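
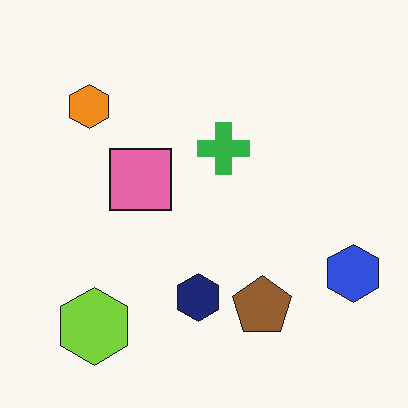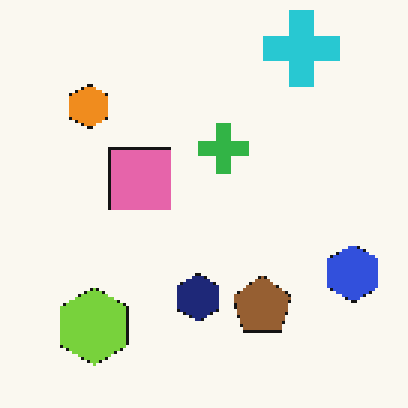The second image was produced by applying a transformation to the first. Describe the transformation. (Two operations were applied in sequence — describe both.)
The image was mildly pixelated, then overlaid with an additional cyan cross.

Shapes are reduced to large square blocks; fine edges and outlines are lost — a downscale-then-upscale (mosaic) effect. A cyan cross appears in the second image that is absent from the first.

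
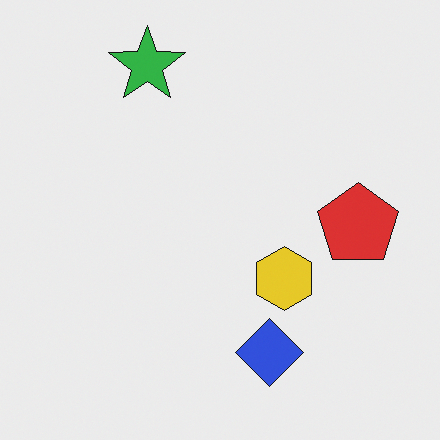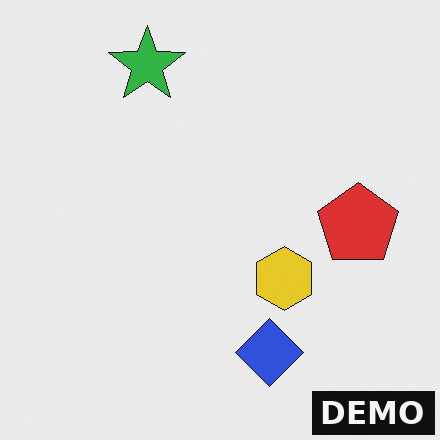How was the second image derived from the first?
The image was watermarked with the text "DEMO" in the lower-right corner.

A dark label reading "DEMO" appears in the lower-right corner.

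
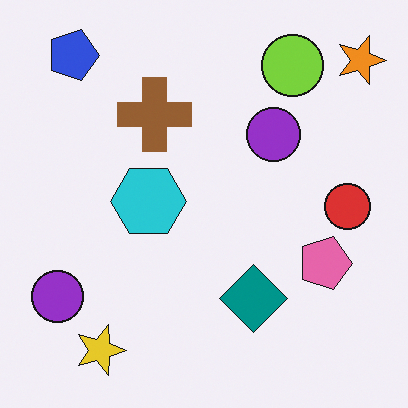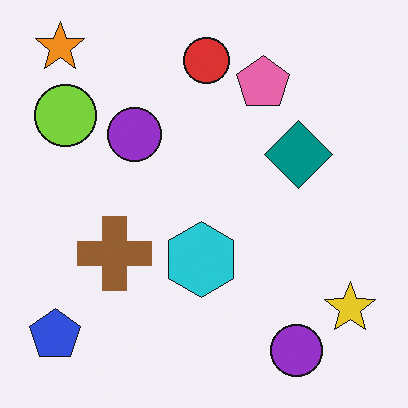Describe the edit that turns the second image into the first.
This is the original image rotated 90° clockwise.

The orange star sits in the top-left of the second image and the top-right of the first — consistent with a whole-image 90° clockwise rotation.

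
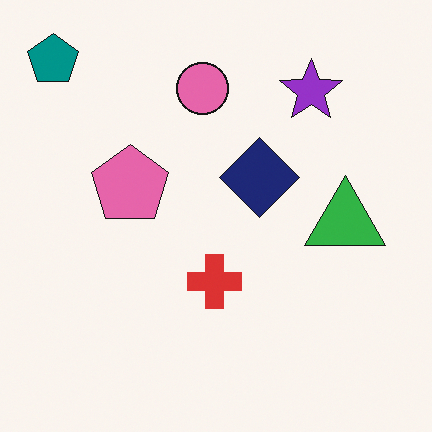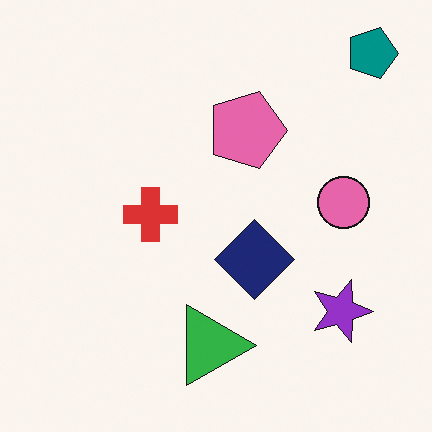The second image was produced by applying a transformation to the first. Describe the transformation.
Rotated 90° clockwise.

The teal pentagon sits in the top-left of the first image and the top-right of the second — consistent with a whole-image 90° clockwise rotation.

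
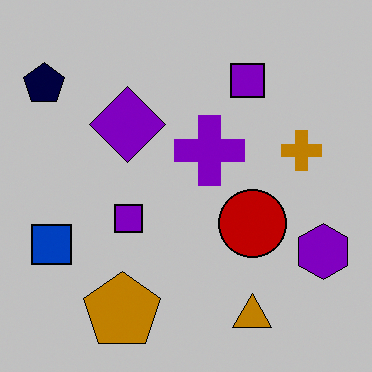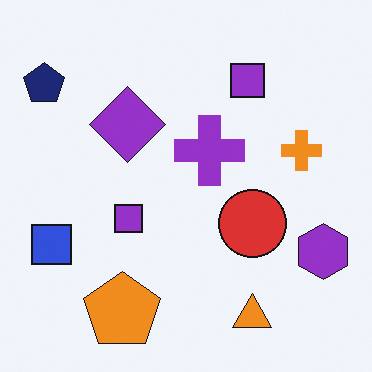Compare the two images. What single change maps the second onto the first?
It was heavily posterized to just a handful of flat colors.

Each flat color has snapped to a coarser quantized level — most visibly, the near-white background has dropped to a flat grey.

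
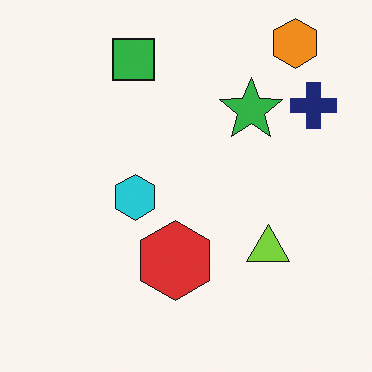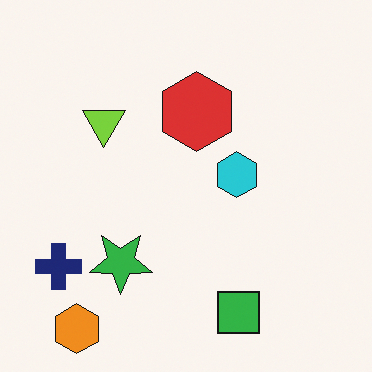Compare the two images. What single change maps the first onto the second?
It was rotated 180°.

The orange hexagon sits in the top-right of the first image and the bottom-left of the second — consistent with a whole-image 180° rotation.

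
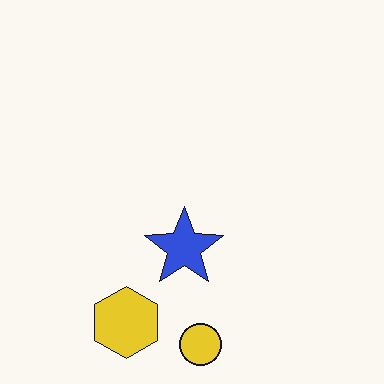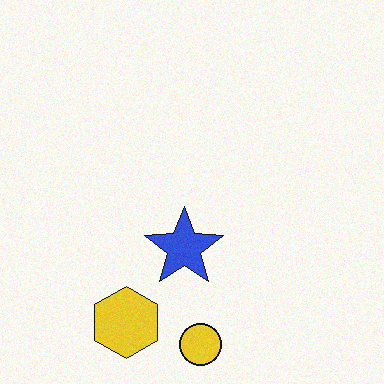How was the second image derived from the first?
It was degraded with a light layer of grain.

Random speckle covers the whole image, including the flat background.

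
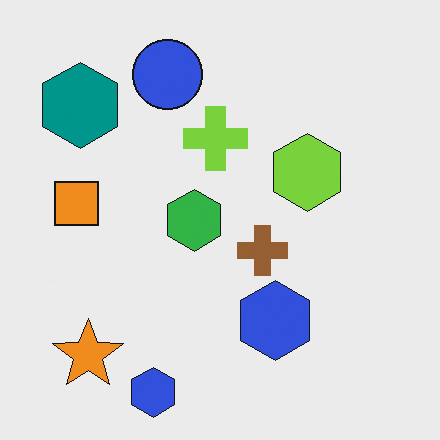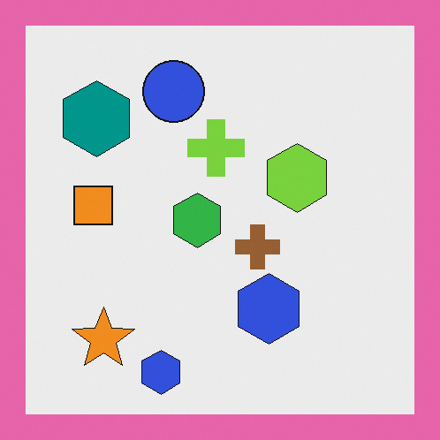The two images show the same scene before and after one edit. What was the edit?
The transformation is: framed with a pink border.

A solid pink frame runs around the edge of the second image, with the content slightly shrunk inside it.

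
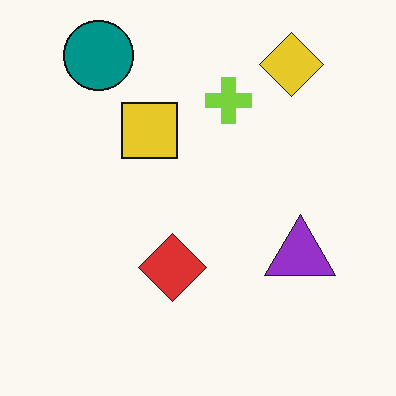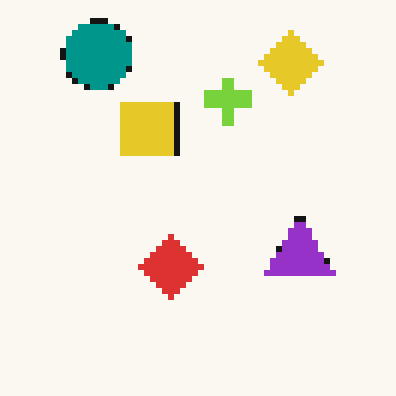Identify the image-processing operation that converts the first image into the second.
The transformation is: pixelated into visible square blocks.

Shapes are reduced to large square blocks; fine edges and outlines are lost — a downscale-then-upscale (mosaic) effect.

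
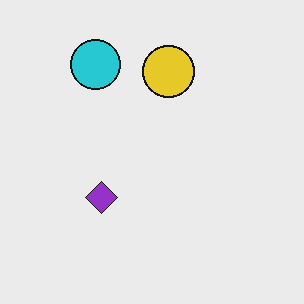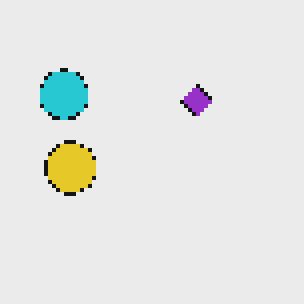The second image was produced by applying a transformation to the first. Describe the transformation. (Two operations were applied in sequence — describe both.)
This is the original image mildly pixelated, then transposed (reflected across the top-left ↔ bottom-right diagonal).

Shapes are reduced to large square blocks; fine edges and outlines are lost — a downscale-then-upscale (mosaic) effect. Shapes have swapped their row and column positions — what was in the top-right is now in the bottom-left — a diagonal reflection.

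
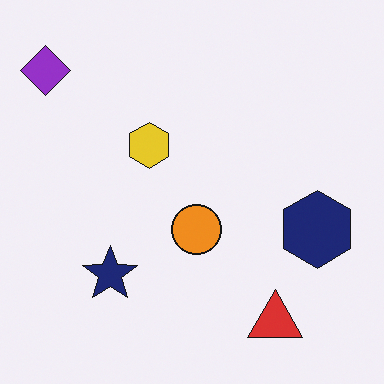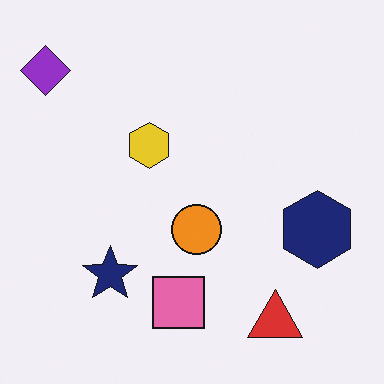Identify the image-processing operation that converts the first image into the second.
The image was overlaid with an additional pink square.

A pink square appears in the second image that is absent from the first.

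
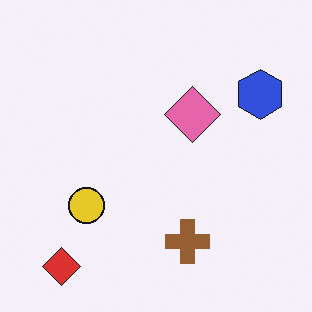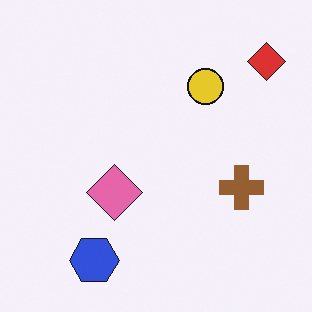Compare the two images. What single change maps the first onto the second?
This is the original image transposed (reflected across the top-left ↔ bottom-right diagonal).

Shapes have swapped their row and column positions — what was in the top-right is now in the bottom-left — a diagonal reflection.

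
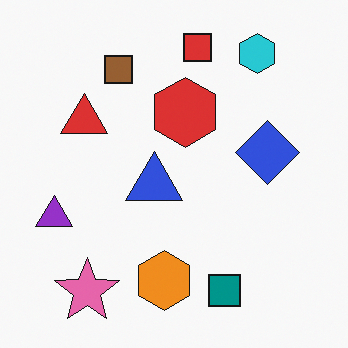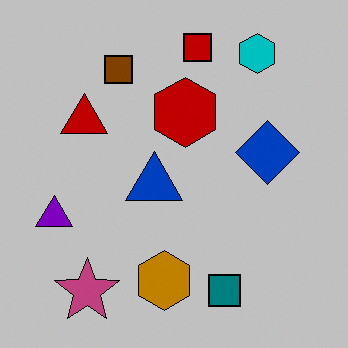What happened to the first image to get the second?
Aggressively posterized.

Each flat color has snapped to a coarser quantized level — most visibly, the near-white background has dropped to a flat grey.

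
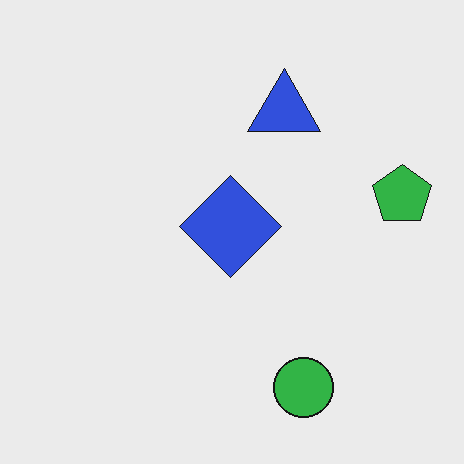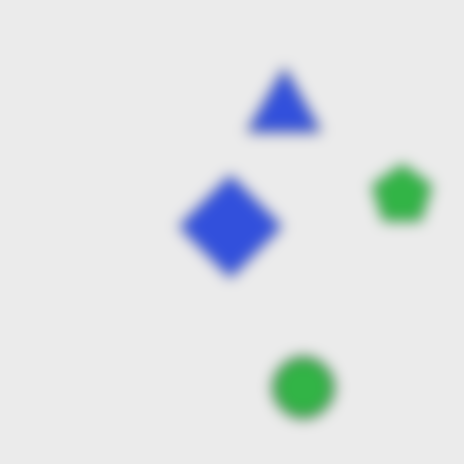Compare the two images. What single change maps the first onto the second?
It was strongly gaussian-blurred.

Shape edges and outlines are uniformly softened across the whole image.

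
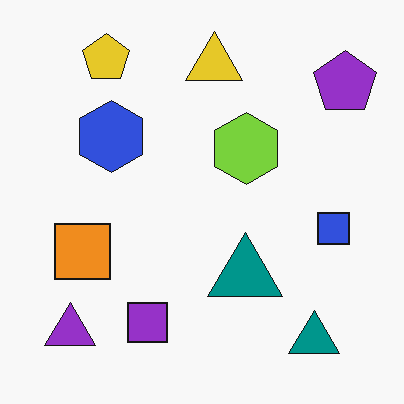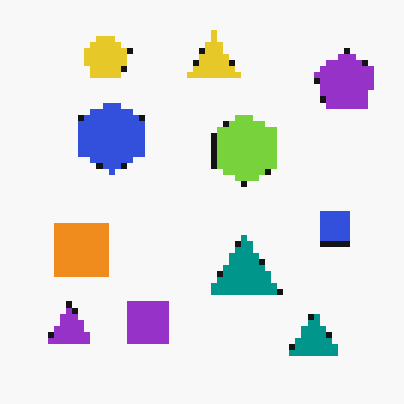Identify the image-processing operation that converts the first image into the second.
The image was pixelated into visible square blocks.

Shapes are reduced to large square blocks; fine edges and outlines are lost — a downscale-then-upscale (mosaic) effect.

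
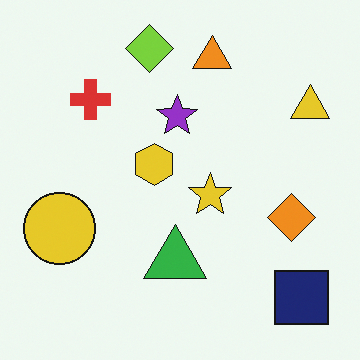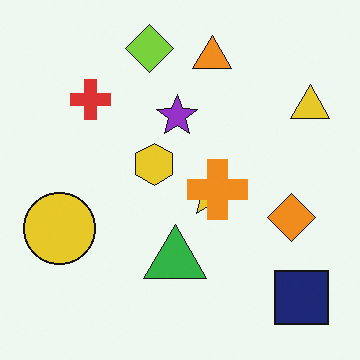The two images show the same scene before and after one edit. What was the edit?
Overlaid with an additional orange cross.

An orange cross appears in the second image that is absent from the first.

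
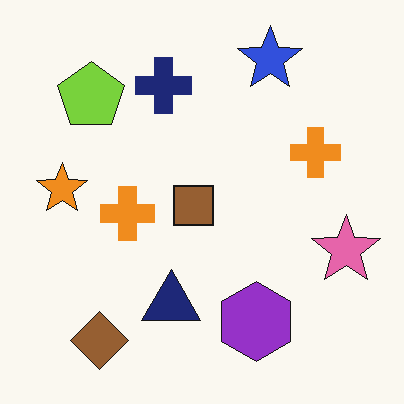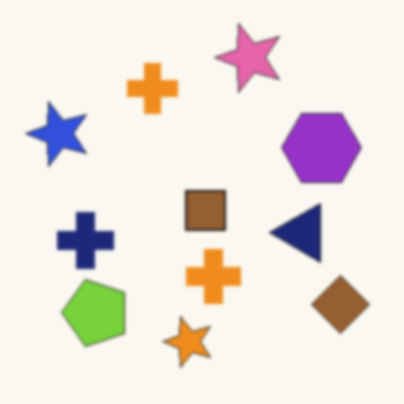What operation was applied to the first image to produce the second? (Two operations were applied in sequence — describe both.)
The image was slightly softened, then rotated 90° counter-clockwise.

Shape edges and outlines are uniformly softened across the whole image. The brown diamond sits in the bottom-left of the first image and the bottom-right of the second — consistent with a whole-image 90° counter-clockwise rotation.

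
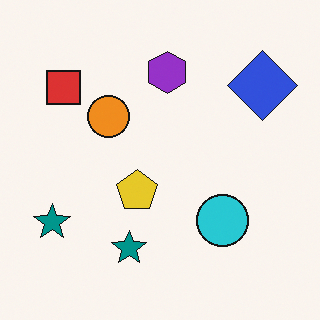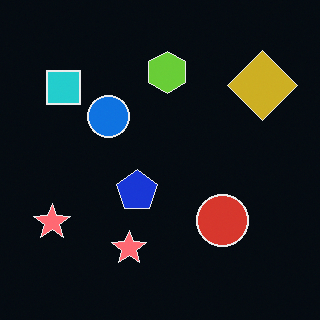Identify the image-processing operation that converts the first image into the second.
The image was color-inverted (negative).

The light background has become dark and every shape's color is its complement — a photographic negative.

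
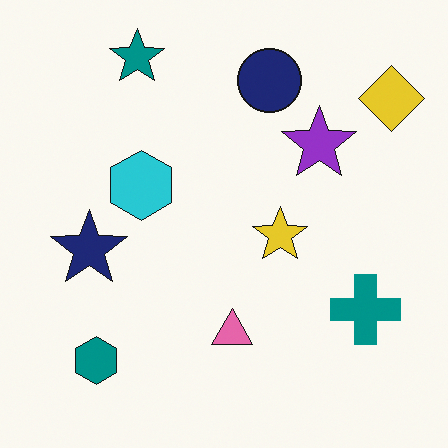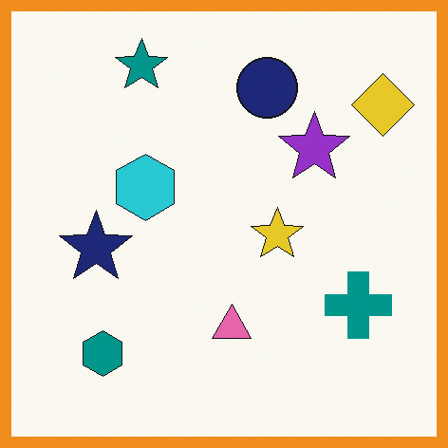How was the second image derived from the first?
This is the original image framed with a orange border.

A solid orange frame runs around the edge of the second image, with the content slightly shrunk inside it.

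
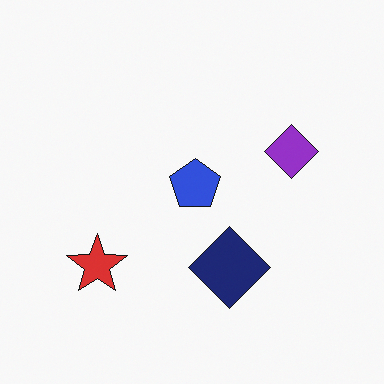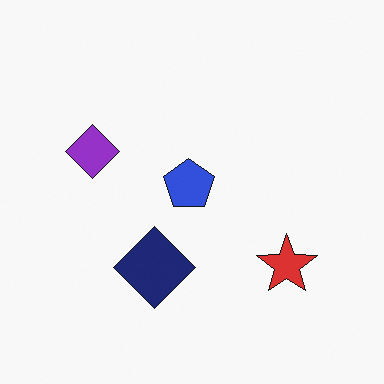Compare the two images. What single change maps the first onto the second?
The transformation is: flipped horizontally (left ↔ right).

The purple diamond is in the right of the first image and the left of the second — shapes on opposite sides of the vertical midline have swapped in a mirror flip.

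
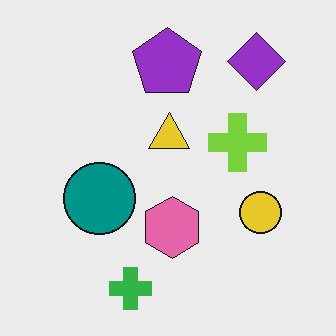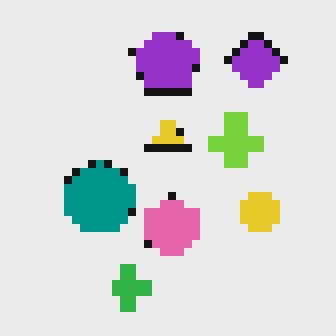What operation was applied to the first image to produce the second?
Moderately pixelated.

Shapes are reduced to large square blocks; fine edges and outlines are lost — a downscale-then-upscale (mosaic) effect.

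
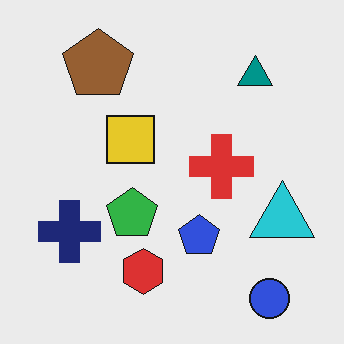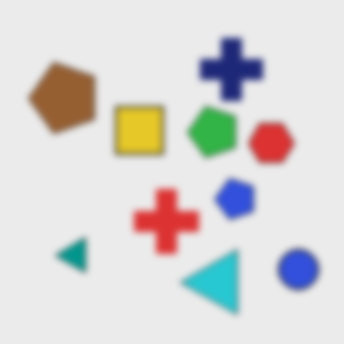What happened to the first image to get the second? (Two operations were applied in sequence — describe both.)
Transposed (reflected across the top-left ↔ bottom-right diagonal), then moderately blurred.

Shapes have swapped their row and column positions — what was in the top-right is now in the bottom-left — a diagonal reflection. Shape edges and outlines are uniformly softened across the whole image.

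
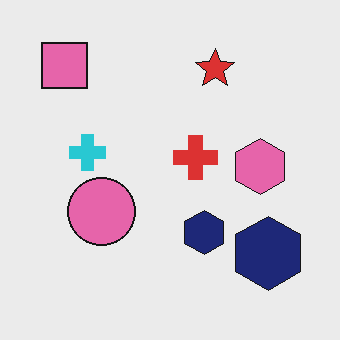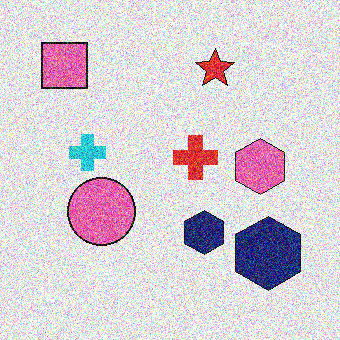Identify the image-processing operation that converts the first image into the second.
Degraded with a thick layer of grain.

Random speckle covers the whole image, including the flat background.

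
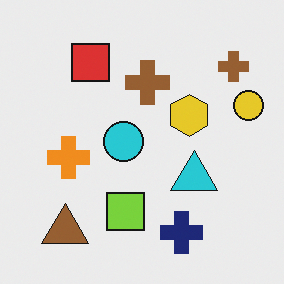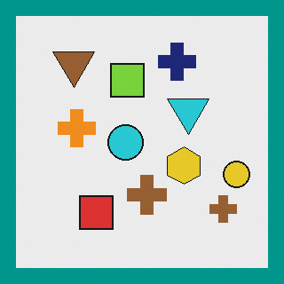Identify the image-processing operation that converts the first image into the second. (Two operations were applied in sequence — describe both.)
It was flipped vertically (top ↔ bottom), then framed with a teal border.

The navy cross is in the bottom of the first image and the top of the second — shapes on opposite sides of the horizontal midline have swapped in a mirror flip. A solid teal frame runs around the edge of the second image, with the content slightly shrunk inside it.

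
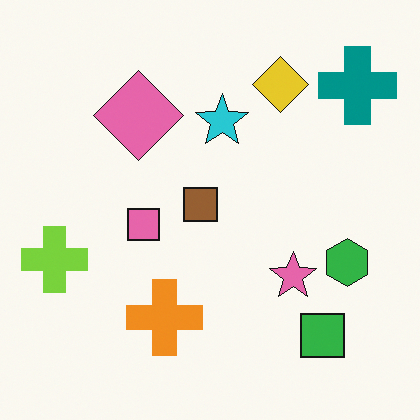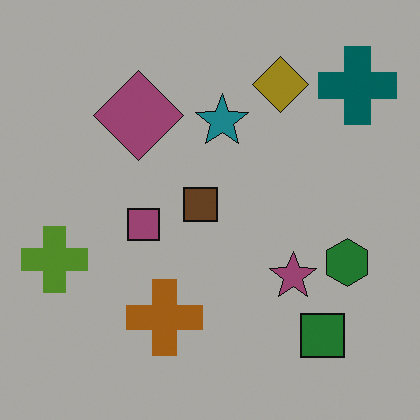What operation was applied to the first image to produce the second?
The second image is the first substantially darkened.

Every pixel — background and shapes alike — is uniformly darkened.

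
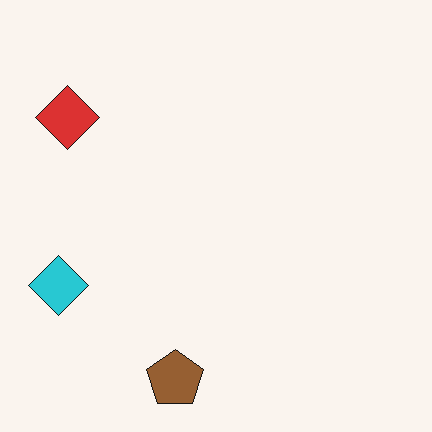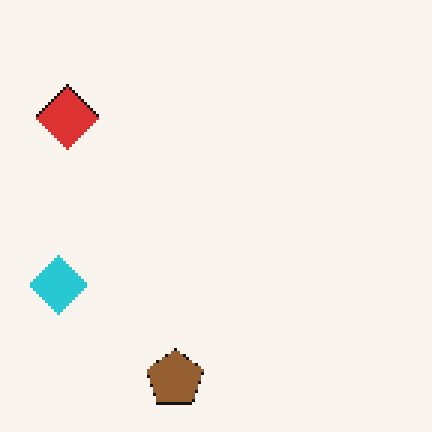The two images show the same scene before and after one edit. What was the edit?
The second image is the first lightly pixelated (a mild mosaic effect).

Shapes are reduced to large square blocks; fine edges and outlines are lost — a downscale-then-upscale (mosaic) effect.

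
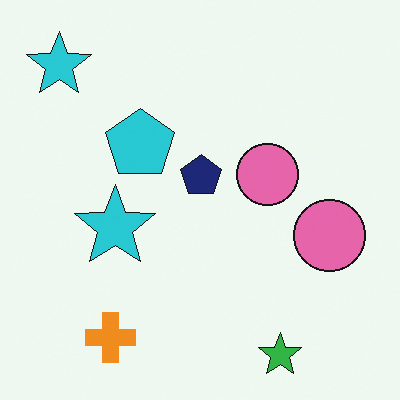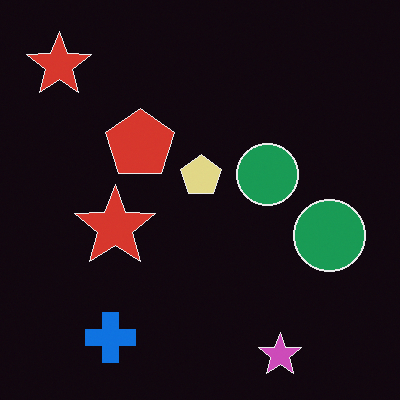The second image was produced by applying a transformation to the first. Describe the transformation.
Color-inverted (negative).

The light background has become dark and every shape's color is its complement — a photographic negative.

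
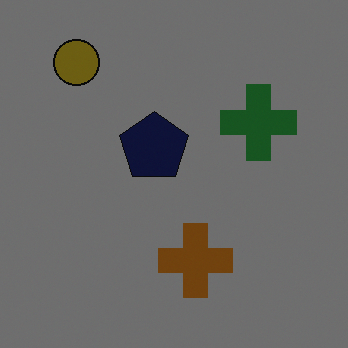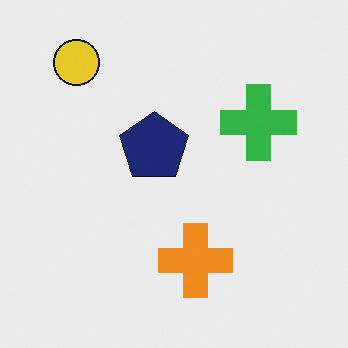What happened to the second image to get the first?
This is the original image noticeably darkened.

Every pixel — background and shapes alike — is uniformly darkened.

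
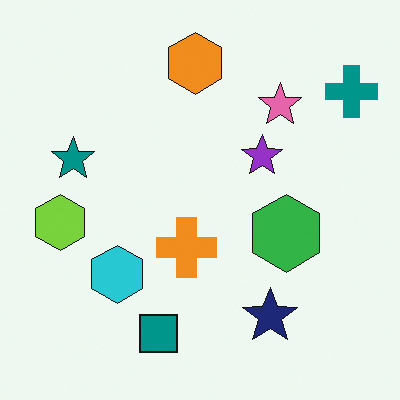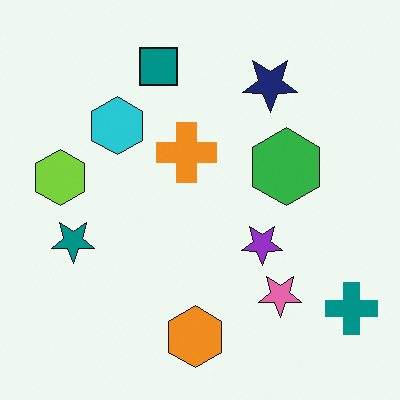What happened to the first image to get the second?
This is the original image flipped vertically (top ↔ bottom).

The orange hexagon is in the top of the first image and the bottom of the second — shapes on opposite sides of the horizontal midline have swapped in a mirror flip.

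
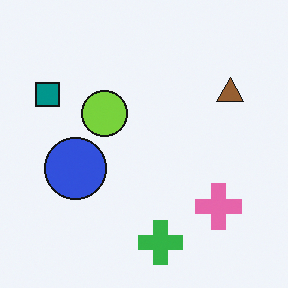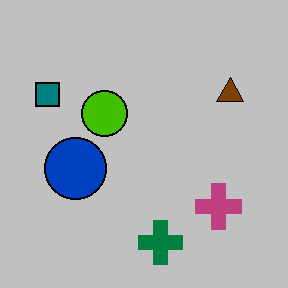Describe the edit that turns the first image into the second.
This is the original image heavily posterized to just a handful of flat colors.

Each flat color has snapped to a coarser quantized level — most visibly, the near-white background has dropped to a flat grey.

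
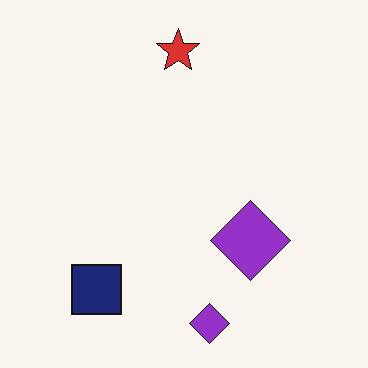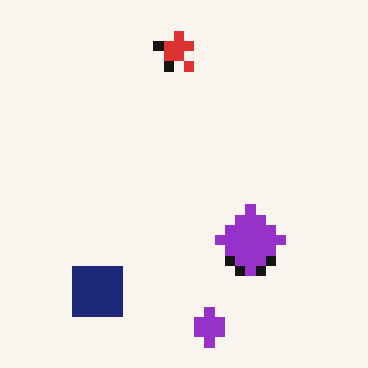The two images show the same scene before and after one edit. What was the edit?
The second image is the first heavily pixelated into large blocks.

Shapes are reduced to large square blocks; fine edges and outlines are lost — a downscale-then-upscale (mosaic) effect.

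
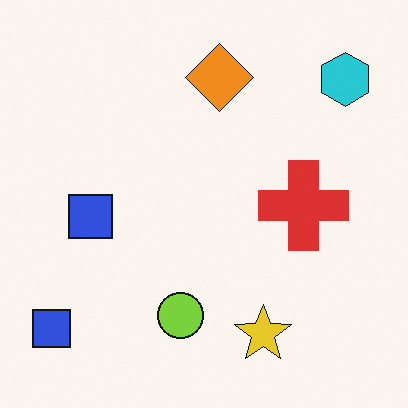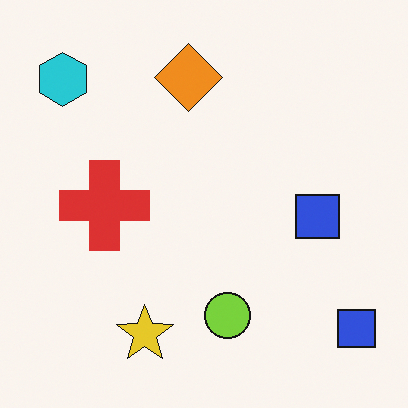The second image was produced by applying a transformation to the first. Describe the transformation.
This is the original image flipped horizontally (left ↔ right).

The cyan hexagon is in the top-right of the first image and the top-left of the second — shapes on opposite sides of the vertical midline have swapped in a mirror flip.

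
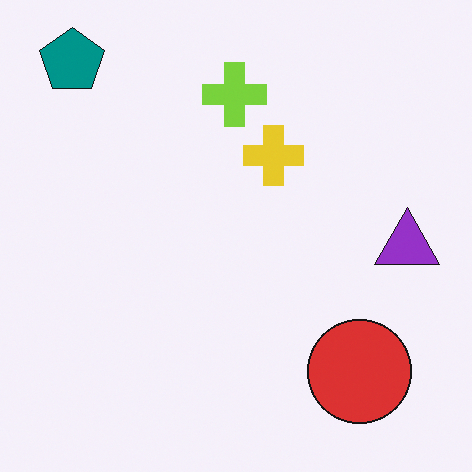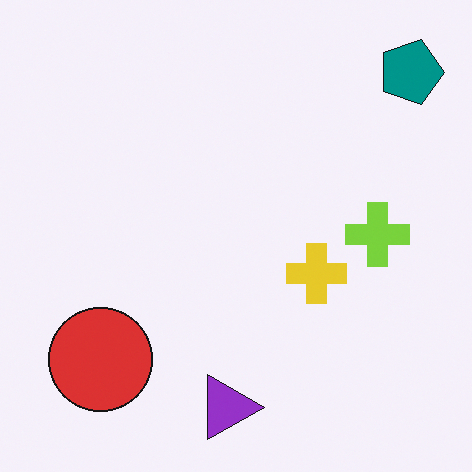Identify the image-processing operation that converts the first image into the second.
Rotated 90° clockwise.

The teal pentagon sits in the top-left of the first image and the top-right of the second — consistent with a whole-image 90° clockwise rotation.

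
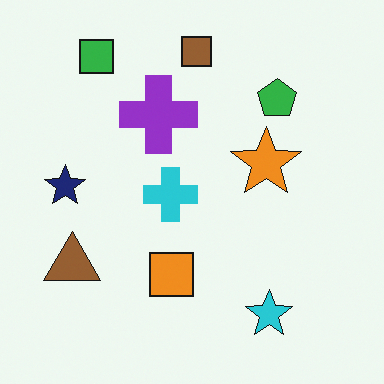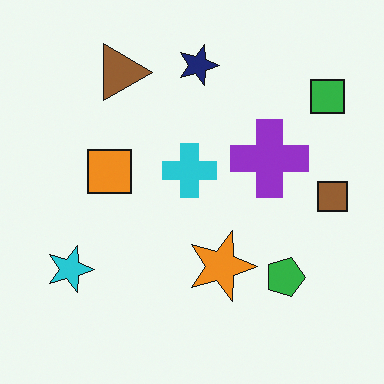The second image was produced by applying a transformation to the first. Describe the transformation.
The second image is the first rotated 90° clockwise.

The green square sits in the top-left of the first image and the top-right of the second — consistent with a whole-image 90° clockwise rotation.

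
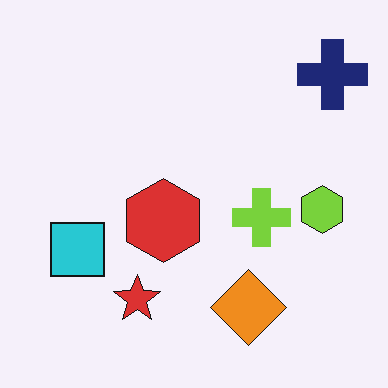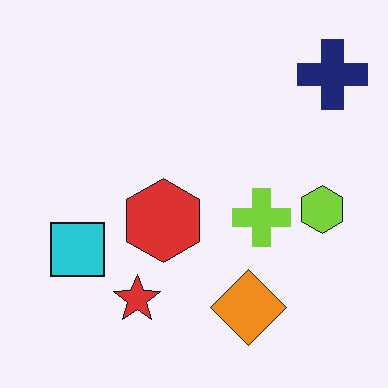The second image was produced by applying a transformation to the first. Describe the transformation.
This is the original image JPEG-compressed with visible artifacts.

Blocky 8×8 compression artifacts appear around shape edges and the flat background shows ringing — characteristic JPEG degradation.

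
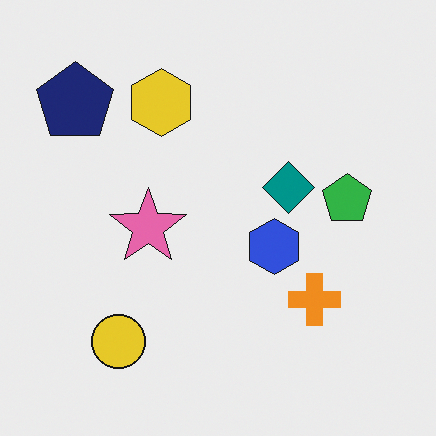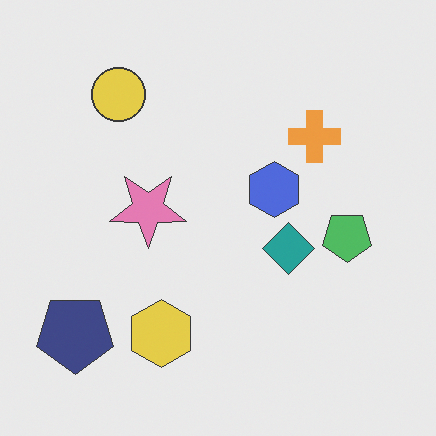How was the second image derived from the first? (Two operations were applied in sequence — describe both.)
The image was given slightly reduced contrast, then flipped vertically (top ↔ bottom).

Tones are pushed toward mid-grey across the whole image — a global contrast change. The yellow circle is in the bottom-left of the first image and the top-left of the second — shapes on opposite sides of the horizontal midline have swapped in a mirror flip.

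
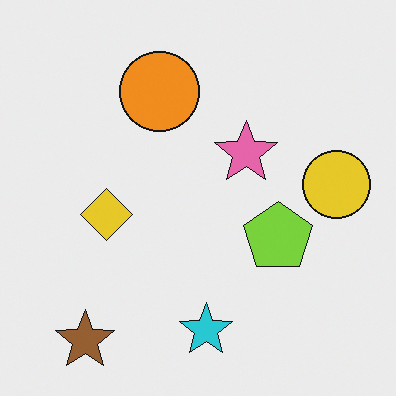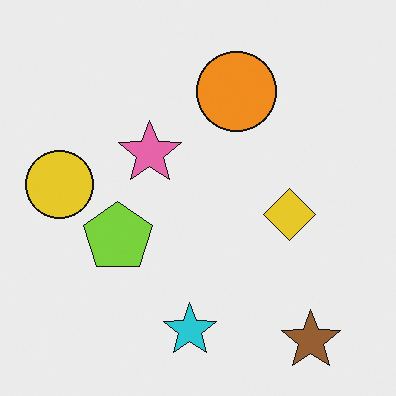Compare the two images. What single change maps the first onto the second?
It was flipped horizontally (left ↔ right).

The yellow circle is in the right of the first image and the left of the second — shapes on opposite sides of the vertical midline have swapped in a mirror flip.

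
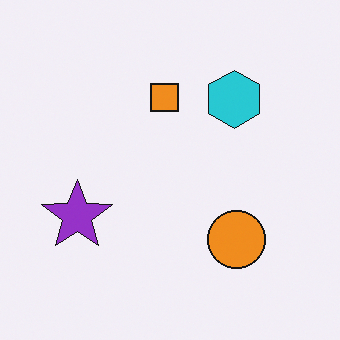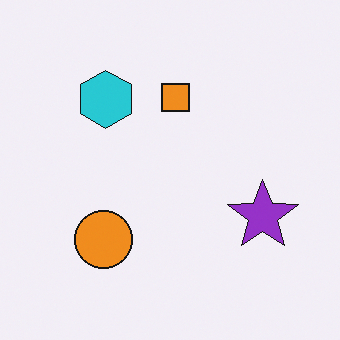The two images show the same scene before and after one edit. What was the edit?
The image was flipped horizontally (left ↔ right).

The purple star is in the left of the first image and the right of the second — shapes on opposite sides of the vertical midline have swapped in a mirror flip.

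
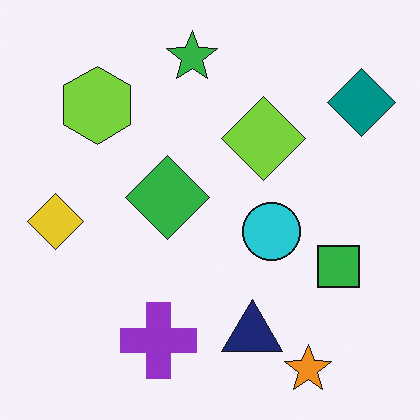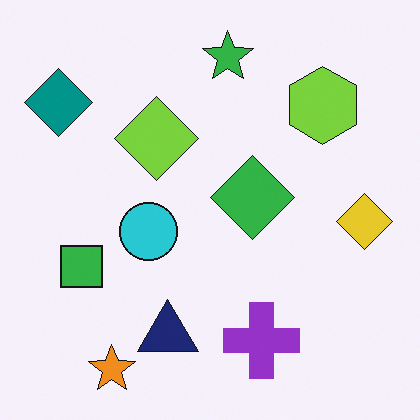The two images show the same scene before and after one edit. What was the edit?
The image was flipped horizontally (left ↔ right).

The yellow diamond is in the left of the first image and the right of the second — shapes on opposite sides of the vertical midline have swapped in a mirror flip.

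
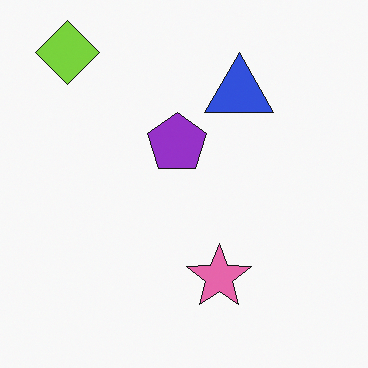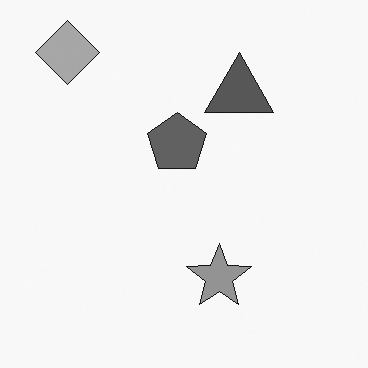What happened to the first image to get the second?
This is the original image converted to grayscale.

All color is removed — every shape is now a shade of grey.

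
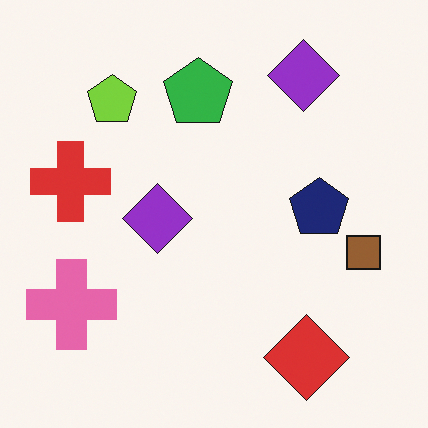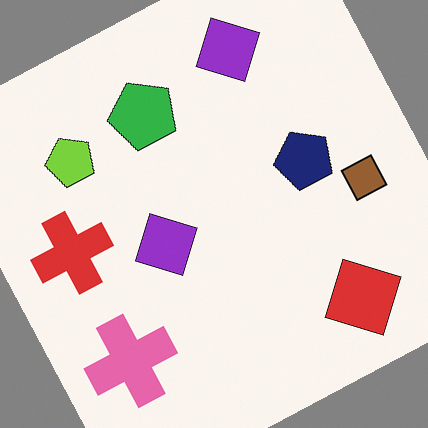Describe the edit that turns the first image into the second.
It was rotated counter-clockwise by a clearly visible amount.

Every shape is tilted by the same angle and the image corners show triangular fill wedges — a whole-image rotation by a non-right angle.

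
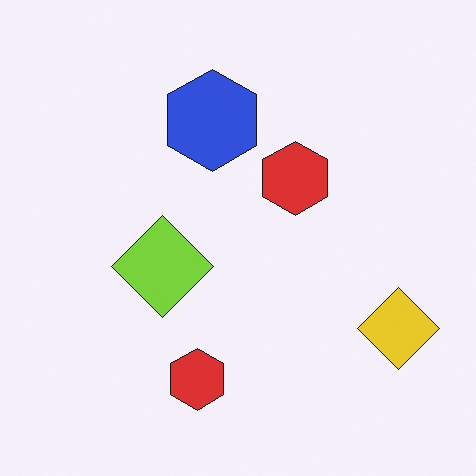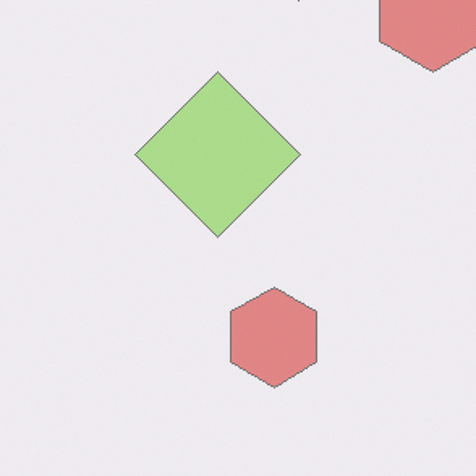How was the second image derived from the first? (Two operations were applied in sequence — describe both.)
This is the original image cropped tightly and scaled back up, then washed out (contrast reduced).

The visible shapes are larger and the field of view is narrower; shapes near the original edges may be partly or wholly outside the frame — a crop-and-rescale. Tones are pushed toward mid-grey across the whole image — a global contrast change.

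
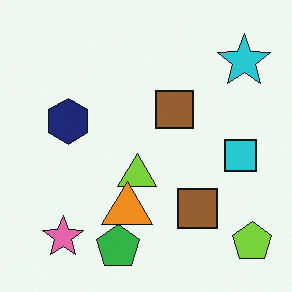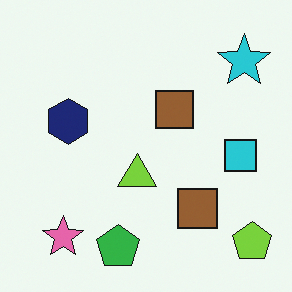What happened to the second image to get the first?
The first image is the second overlaid with an additional orange triangle.

An orange triangle appears in the first image that is absent from the second.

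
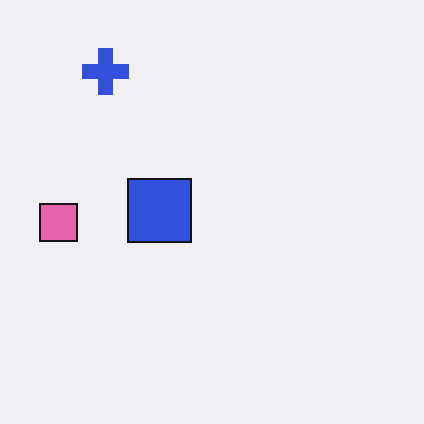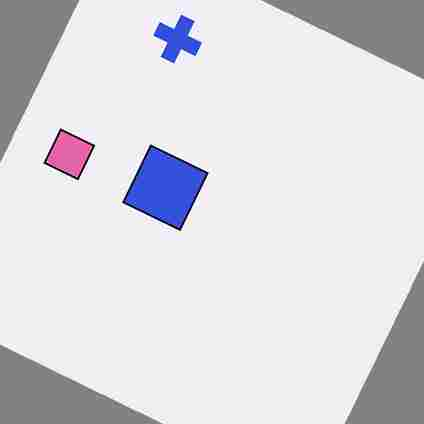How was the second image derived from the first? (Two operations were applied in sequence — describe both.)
Rotated clockwise by a moderate amount, then heavily JPEG-compressed with obvious blocking artifacts.

Every shape is tilted by the same angle and the image corners show triangular fill wedges — a whole-image rotation by a non-right angle. Blocky 8×8 compression artifacts appear around shape edges and the flat background shows ringing — characteristic JPEG degradation.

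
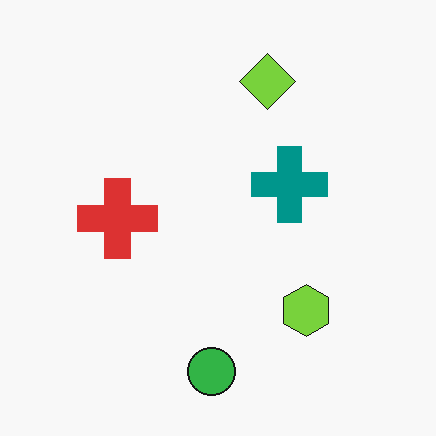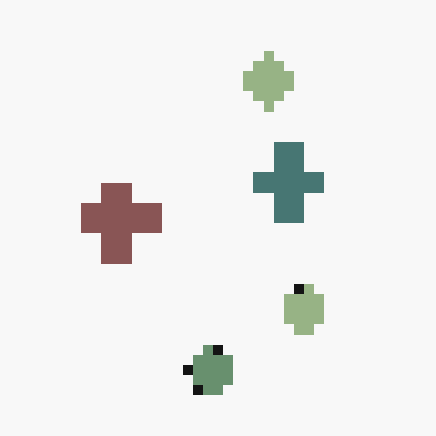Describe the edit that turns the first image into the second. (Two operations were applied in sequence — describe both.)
This is the original image made much more muted (saturation change), then heavily pixelated into large blocks.

All colors are more muted and greyish — a global saturation change. Shapes are reduced to large square blocks; fine edges and outlines are lost — a downscale-then-upscale (mosaic) effect.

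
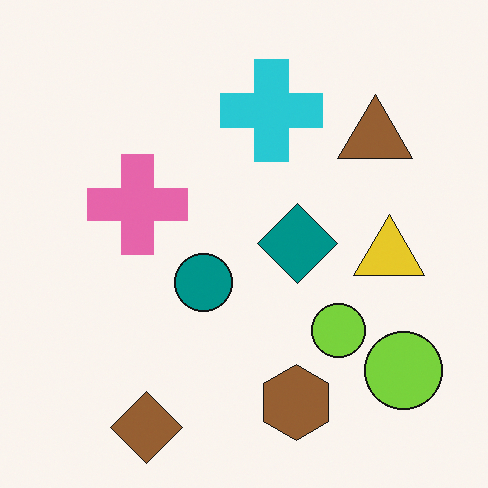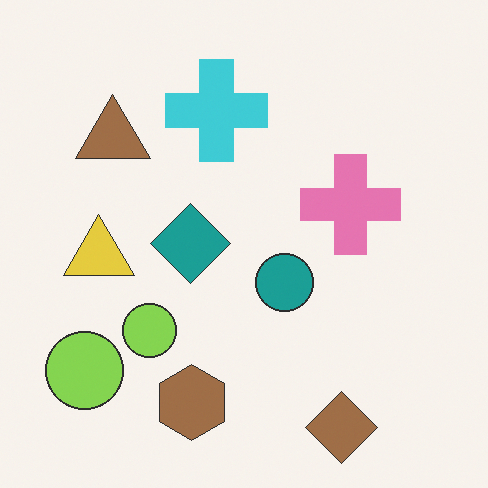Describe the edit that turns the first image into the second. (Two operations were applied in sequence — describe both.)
The image was flipped horizontally (left ↔ right), then given slightly reduced contrast.

The yellow triangle is in the right of the first image and the left of the second — shapes on opposite sides of the vertical midline have swapped in a mirror flip. Tones are pushed toward mid-grey across the whole image — a global contrast change.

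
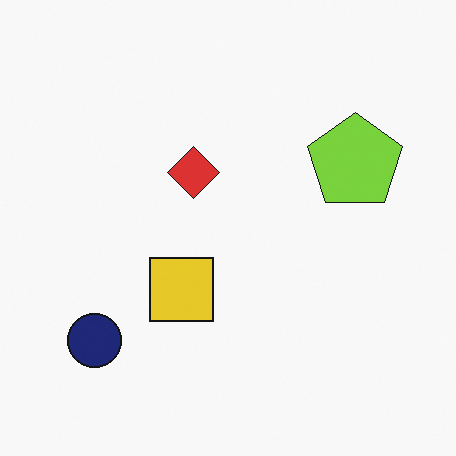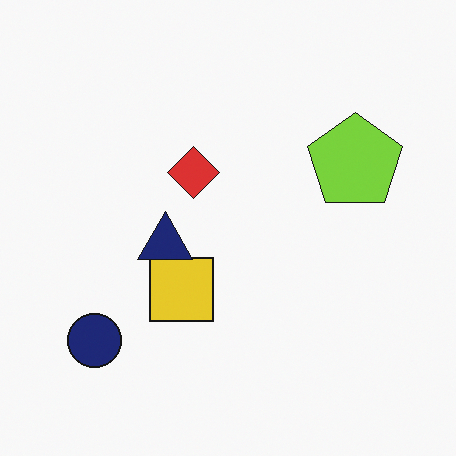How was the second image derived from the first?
It was overlaid with an additional navy triangle.

A navy triangle appears in the second image that is absent from the first.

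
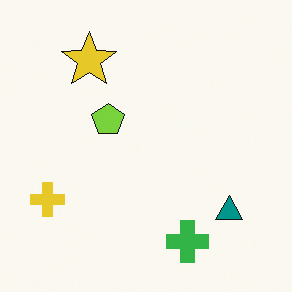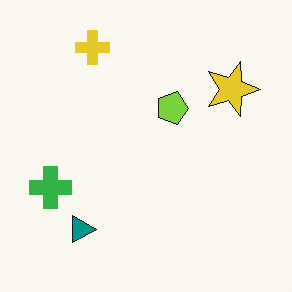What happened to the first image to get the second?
The transformation is: rotated 90° clockwise.

The yellow cross sits in the bottom-left of the first image and the top-left of the second — consistent with a whole-image 90° clockwise rotation.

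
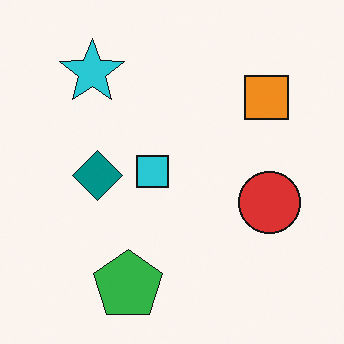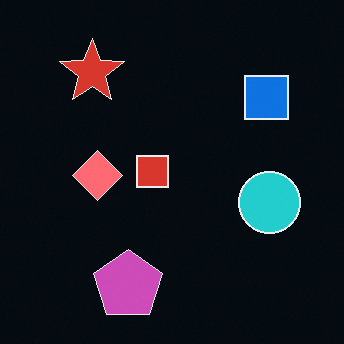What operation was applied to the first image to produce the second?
The image was color-inverted (negative).

The light background has become dark and every shape's color is its complement — a photographic negative.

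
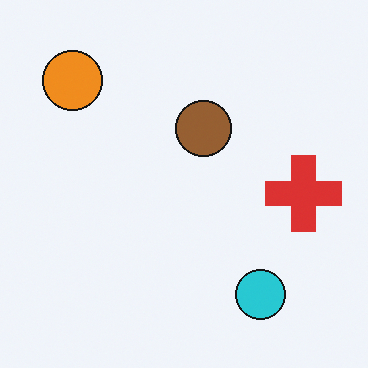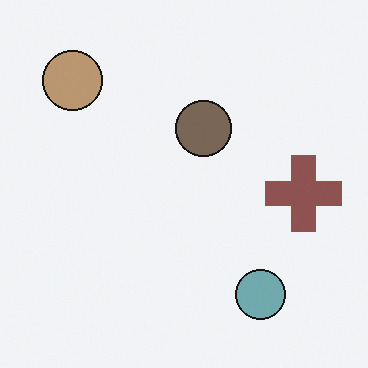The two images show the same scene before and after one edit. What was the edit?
It was heavily desaturated.

All colors are more muted and greyish — a global saturation change.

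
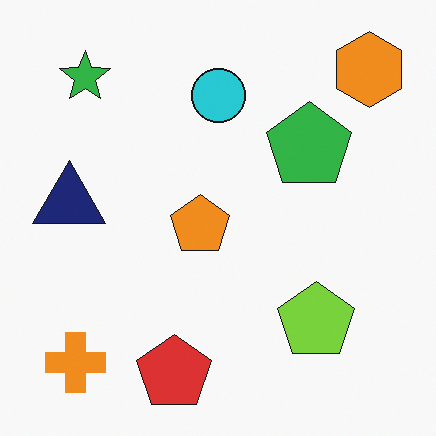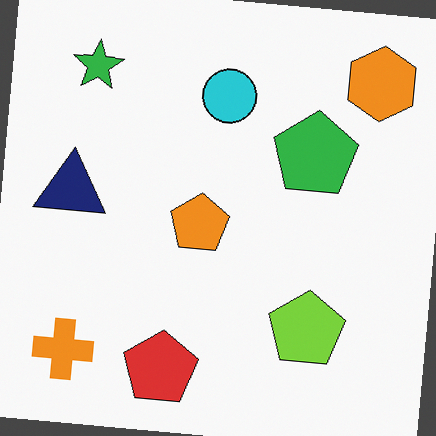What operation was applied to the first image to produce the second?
It was rotated clockwise by a few degrees.

Every shape is tilted by the same angle and the image corners show triangular fill wedges — a whole-image rotation by a non-right angle.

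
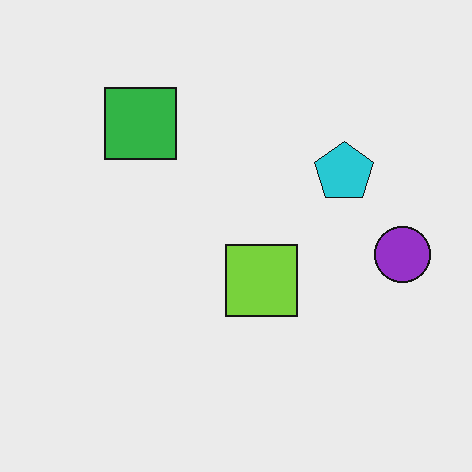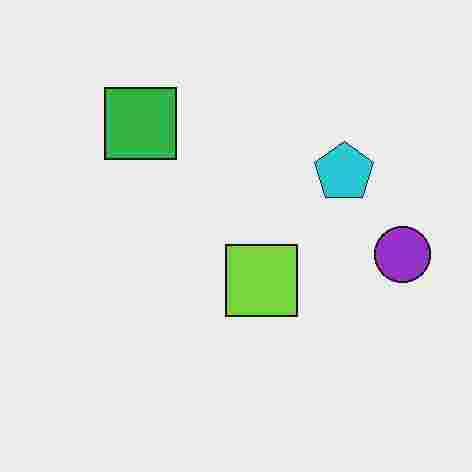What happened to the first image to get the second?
This is the original image heavily JPEG-compressed with obvious blocking artifacts.

Blocky 8×8 compression artifacts appear around shape edges and the flat background shows ringing — characteristic JPEG degradation.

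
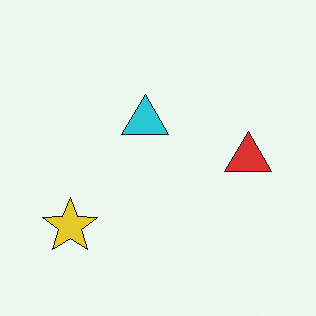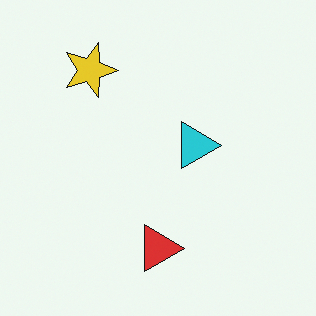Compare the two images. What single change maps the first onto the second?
The transformation is: rotated 90° clockwise.

The yellow star sits in the bottom-left of the first image and the top-left of the second — consistent with a whole-image 90° clockwise rotation.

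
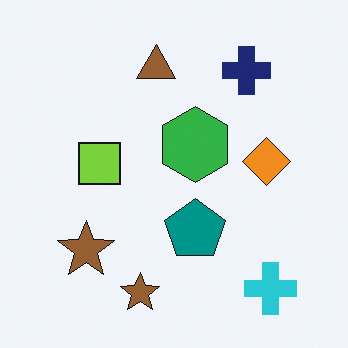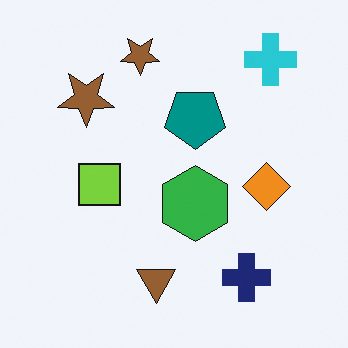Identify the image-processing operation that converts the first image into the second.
The second image is the first flipped vertically (top ↔ bottom).

The cyan cross is in the bottom-right of the first image and the top-right of the second — shapes on opposite sides of the horizontal midline have swapped in a mirror flip.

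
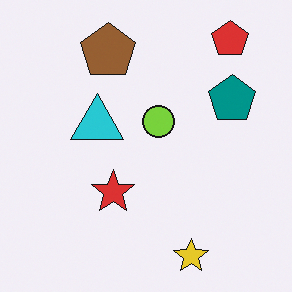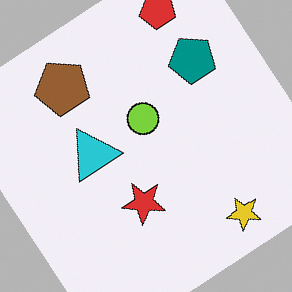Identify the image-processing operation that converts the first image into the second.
The second image is the first rotated counter-clockwise by a large amount — several tens of degrees.

Every shape is tilted by the same angle and the image corners show triangular fill wedges — a whole-image rotation by a non-right angle.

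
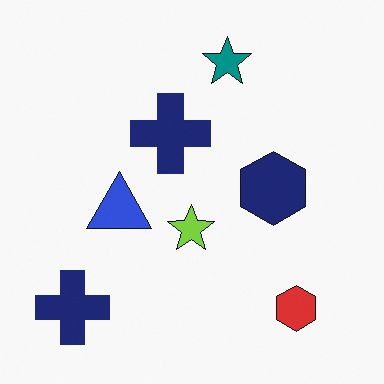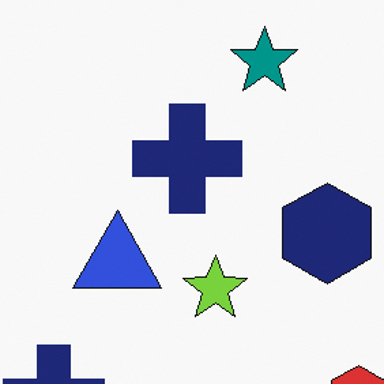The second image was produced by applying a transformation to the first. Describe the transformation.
The image was cropped slightly and scaled back up.

The visible shapes are larger and the field of view is narrower; shapes near the original edges may be partly or wholly outside the frame — a crop-and-rescale.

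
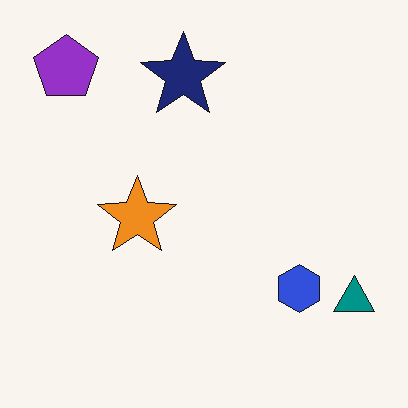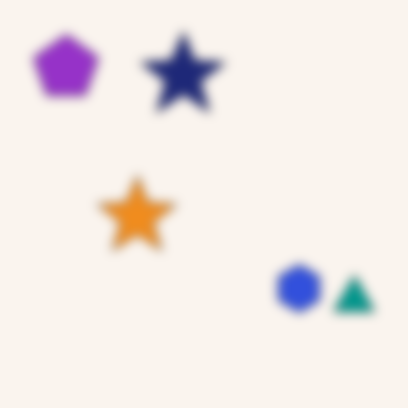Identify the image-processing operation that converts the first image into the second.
This is the original image heavily blurred.

Shape edges and outlines are uniformly softened across the whole image.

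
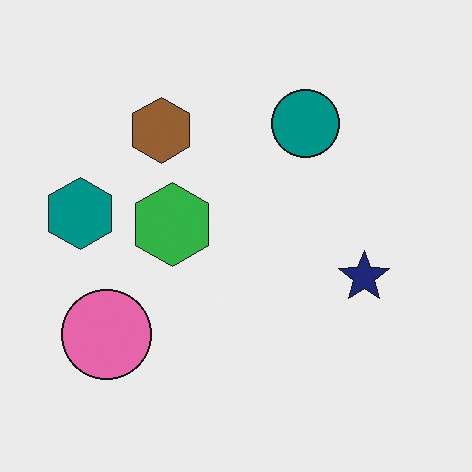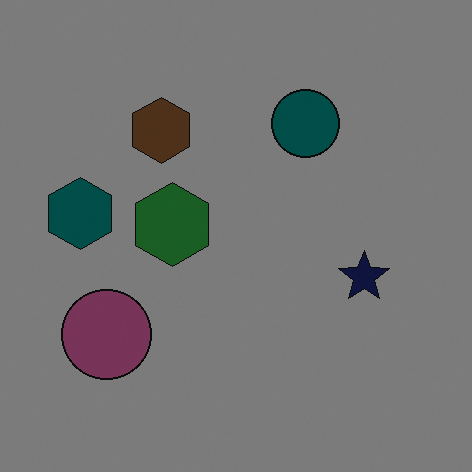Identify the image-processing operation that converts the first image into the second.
It was darkened a lot.

Every pixel — background and shapes alike — is uniformly darkened.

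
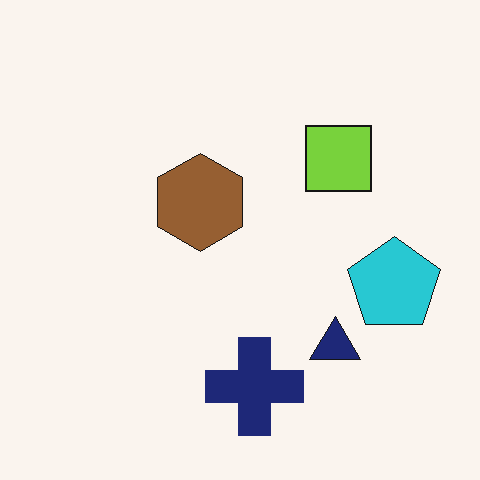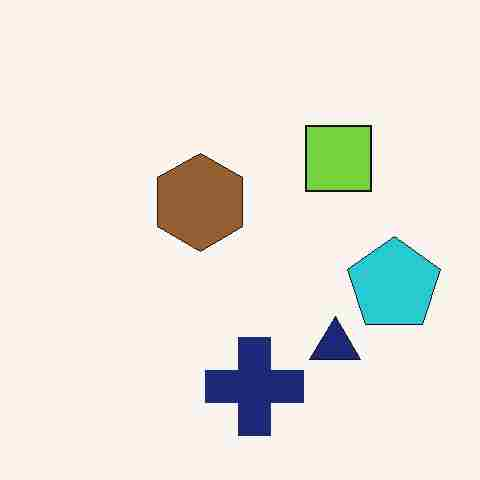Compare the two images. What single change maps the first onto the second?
The second image is the first degraded with heavy JPEG compression.

Blocky 8×8 compression artifacts appear around shape edges and the flat background shows ringing — characteristic JPEG degradation.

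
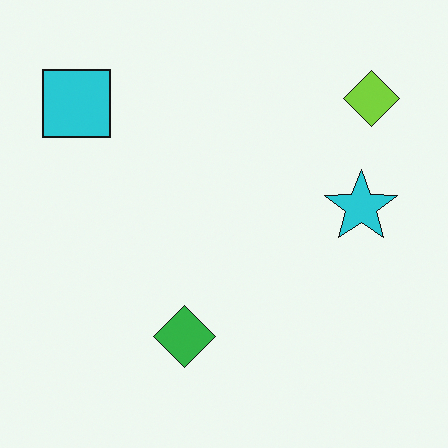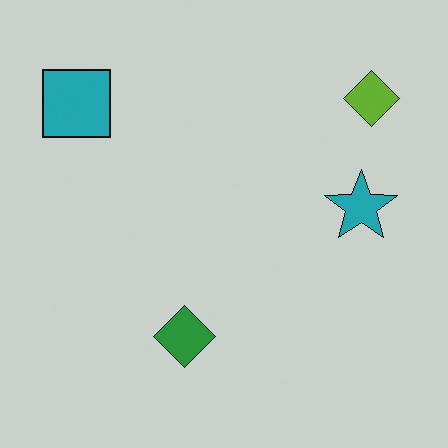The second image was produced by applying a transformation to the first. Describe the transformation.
The second image is the first darkened a little.

Every pixel — background and shapes alike — is uniformly darkened.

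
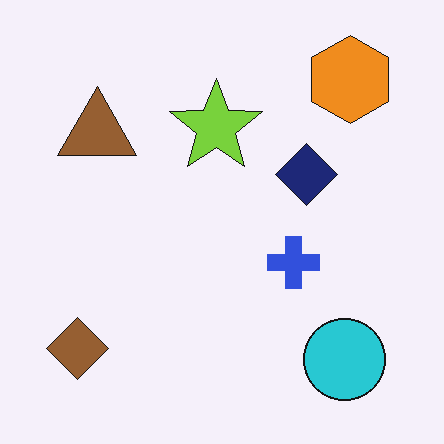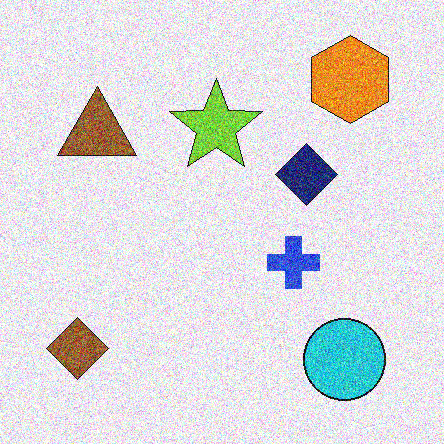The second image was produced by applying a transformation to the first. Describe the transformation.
It was degraded with heavy additive noise.

Random speckle covers the whole image, including the flat background.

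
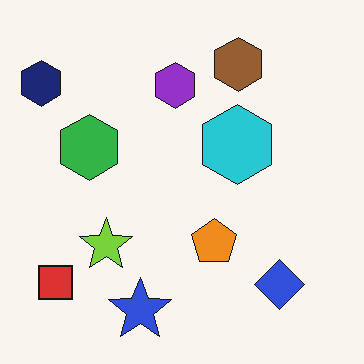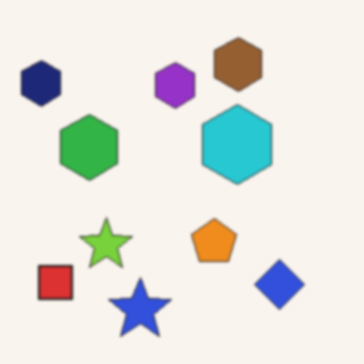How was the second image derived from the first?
It was lightly blurred.

Shape edges and outlines are uniformly softened across the whole image.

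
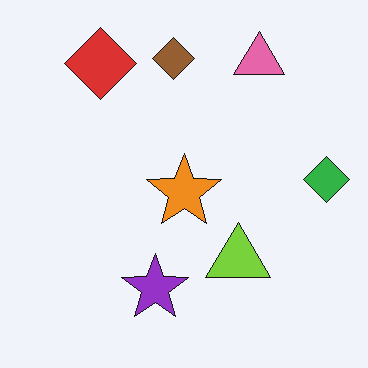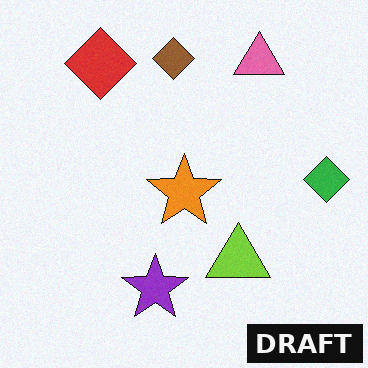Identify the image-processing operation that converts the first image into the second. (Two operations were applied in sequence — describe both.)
The second image is the first degraded with light additive noise, then watermarked with the text "DRAFT" in the lower-right corner.

Random speckle covers the whole image, including the flat background. A dark label reading "DRAFT" appears in the lower-right corner.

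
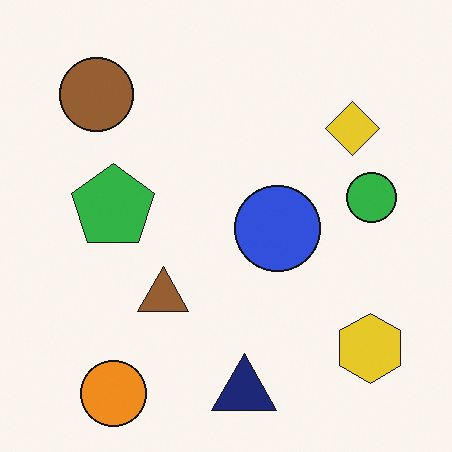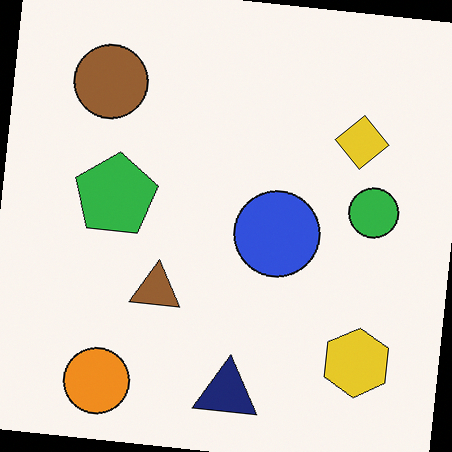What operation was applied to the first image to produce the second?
The image was rotated clockwise by a few degrees.

Every shape is tilted by the same angle and the image corners show triangular fill wedges — a whole-image rotation by a non-right angle.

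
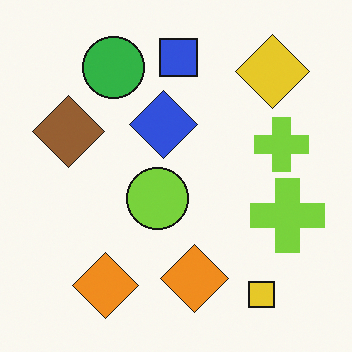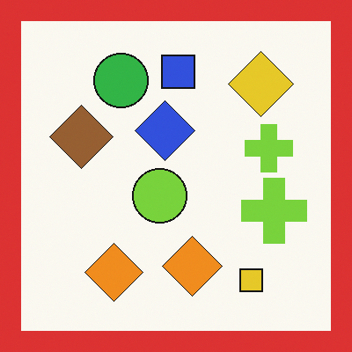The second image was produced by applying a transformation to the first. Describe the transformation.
This is the original image framed with a red border.

A solid red frame runs around the edge of the second image, with the content slightly shrunk inside it.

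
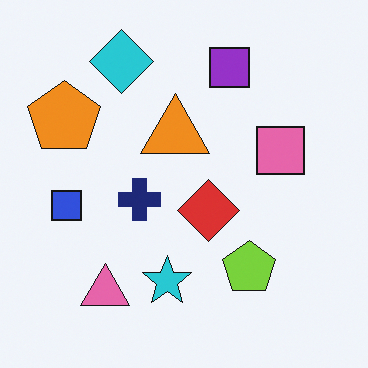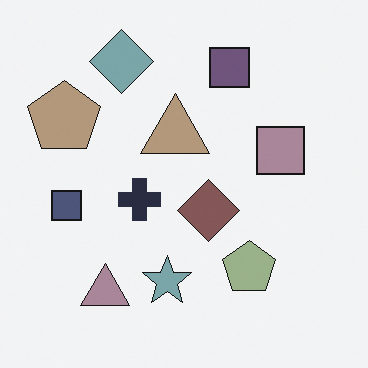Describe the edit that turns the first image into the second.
The image was made much more muted (saturation change).

All colors are more muted and greyish — a global saturation change.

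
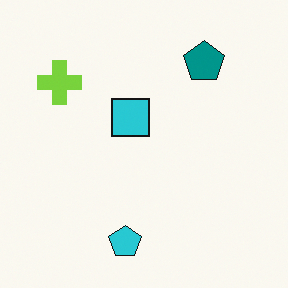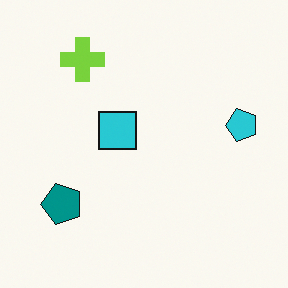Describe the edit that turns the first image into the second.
The image was transposed (reflected across the top-left ↔ bottom-right diagonal).

Shapes have swapped their row and column positions — what was in the top-right is now in the bottom-left — a diagonal reflection.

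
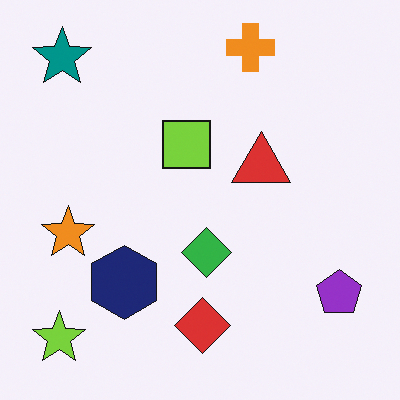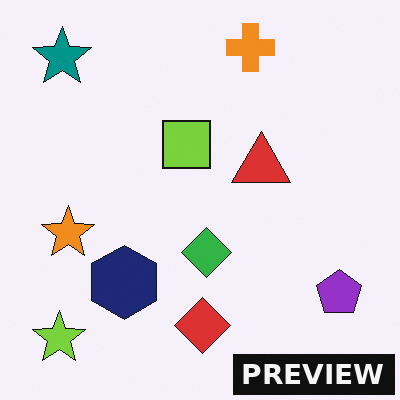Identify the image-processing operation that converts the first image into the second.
The image was watermarked with the text "PREVIEW" in the lower-right corner.

A dark label reading "PREVIEW" appears in the lower-right corner.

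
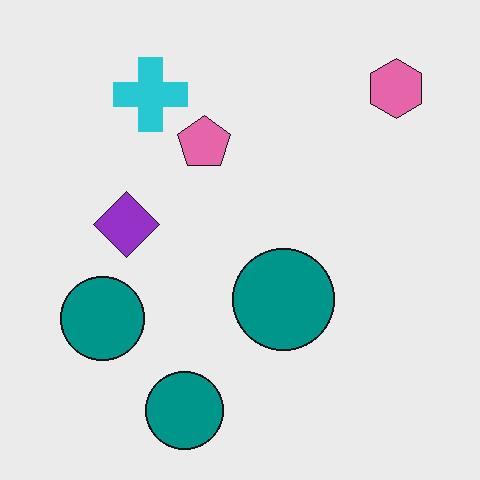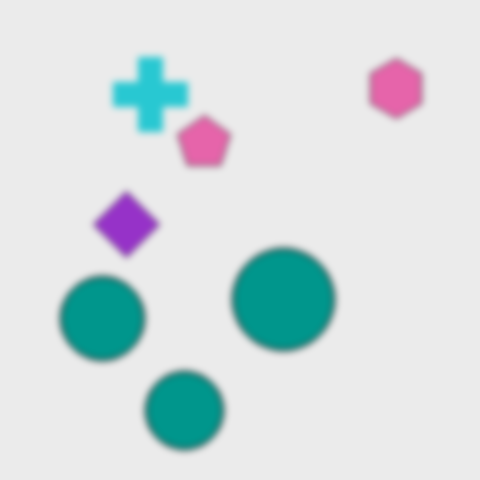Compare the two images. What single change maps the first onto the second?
Moderately blurred.

Shape edges and outlines are uniformly softened across the whole image.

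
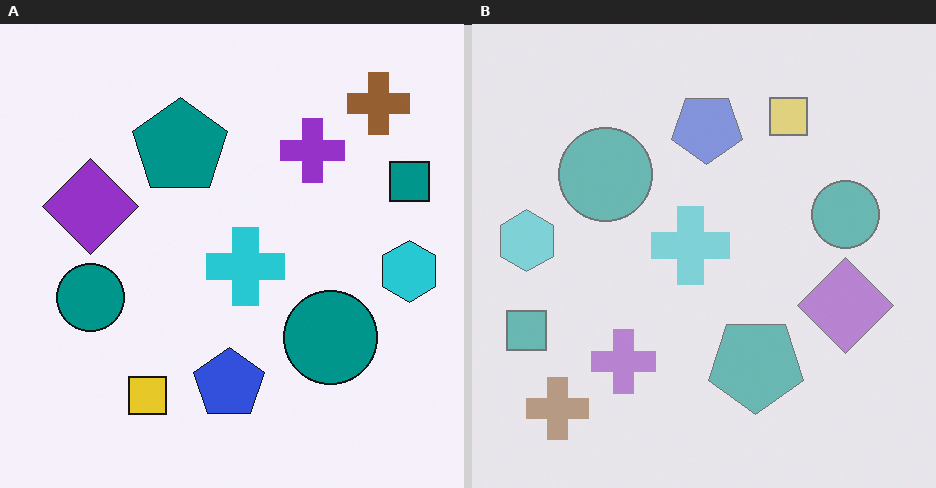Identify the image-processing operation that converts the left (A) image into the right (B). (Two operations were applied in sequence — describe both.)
Given much lower contrast, then rotated 180°.

Tones are pushed toward mid-grey across the whole image — a global contrast change. The brown cross sits in the top-right of the left (A) image and the bottom-left of the right (B) — consistent with a whole-image 180° rotation.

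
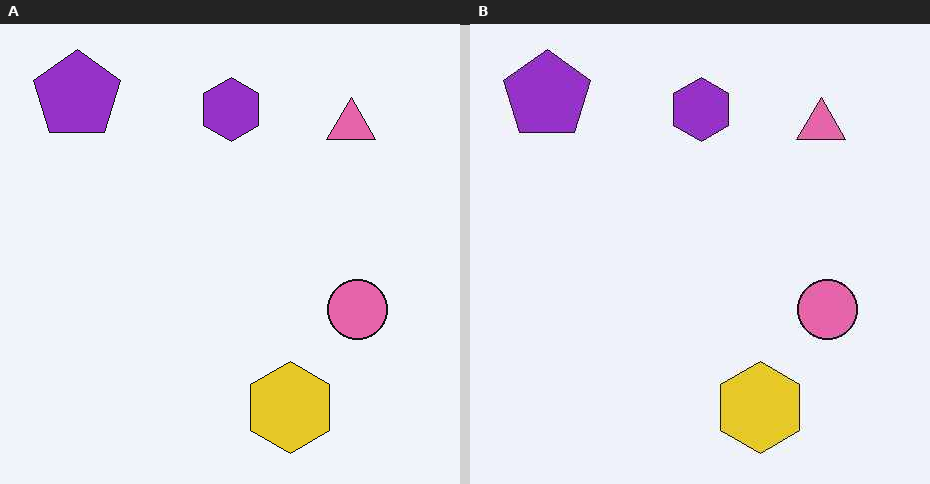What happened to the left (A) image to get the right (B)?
The image was JPEG-compressed with visible artifacts.

Blocky 8×8 compression artifacts appear around shape edges and the flat background shows ringing — characteristic JPEG degradation.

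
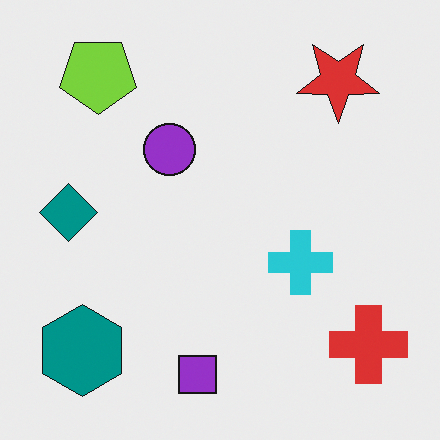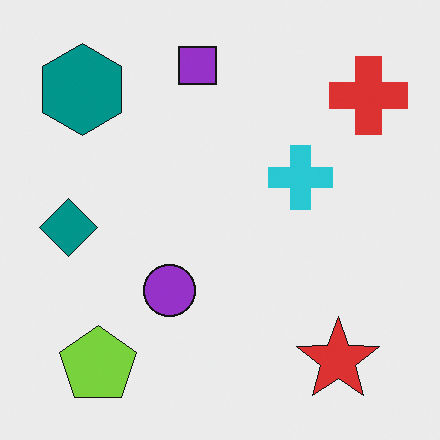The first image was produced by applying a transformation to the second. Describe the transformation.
The image was flipped vertically (top ↔ bottom).

The purple square is in the top of the second image and the bottom of the first — shapes on opposite sides of the horizontal midline have swapped in a mirror flip.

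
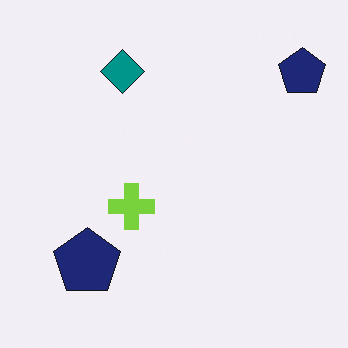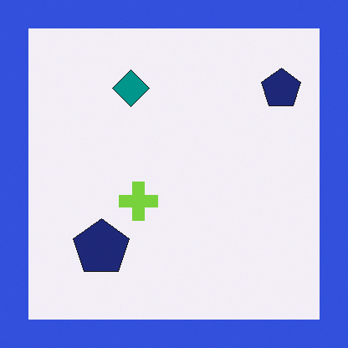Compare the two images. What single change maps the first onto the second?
The image was framed with a blue border.

A solid blue frame runs around the edge of the second image, with the content slightly shrunk inside it.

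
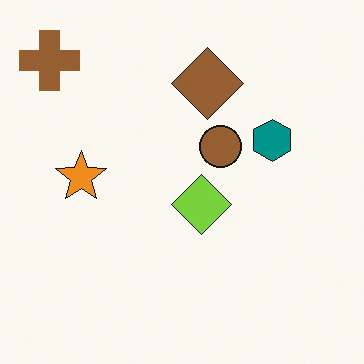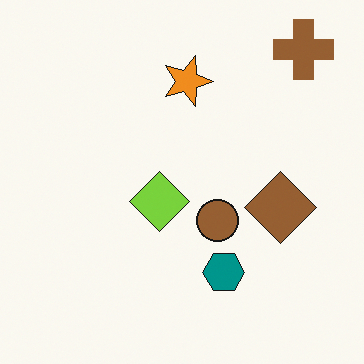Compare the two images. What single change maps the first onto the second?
It was rotated 90° clockwise.

The brown cross sits in the top-left of the first image and the top-right of the second — consistent with a whole-image 90° clockwise rotation.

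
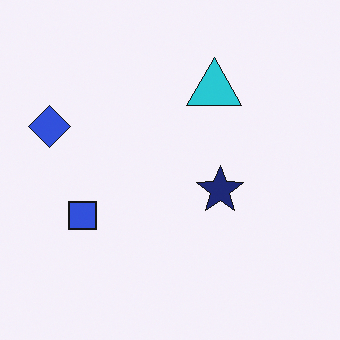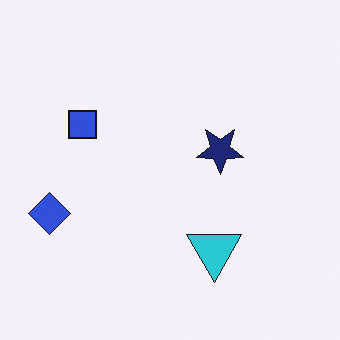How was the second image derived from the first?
It was flipped vertically (top ↔ bottom).

The cyan triangle is in the top of the first image and the bottom of the second — shapes on opposite sides of the horizontal midline have swapped in a mirror flip.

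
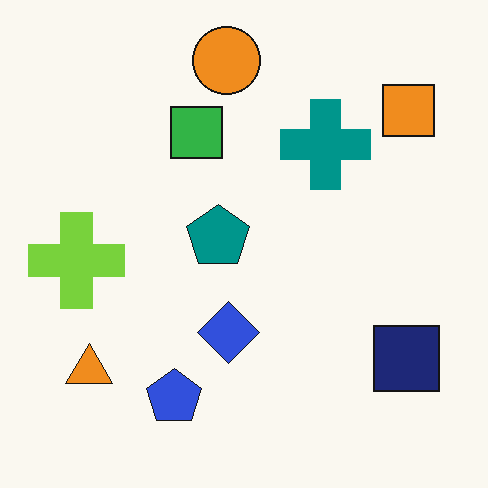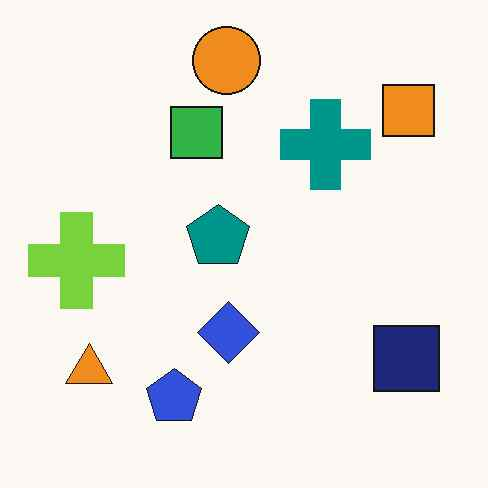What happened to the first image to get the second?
JPEG-compressed with visible artifacts.

Blocky 8×8 compression artifacts appear around shape edges and the flat background shows ringing — characteristic JPEG degradation.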